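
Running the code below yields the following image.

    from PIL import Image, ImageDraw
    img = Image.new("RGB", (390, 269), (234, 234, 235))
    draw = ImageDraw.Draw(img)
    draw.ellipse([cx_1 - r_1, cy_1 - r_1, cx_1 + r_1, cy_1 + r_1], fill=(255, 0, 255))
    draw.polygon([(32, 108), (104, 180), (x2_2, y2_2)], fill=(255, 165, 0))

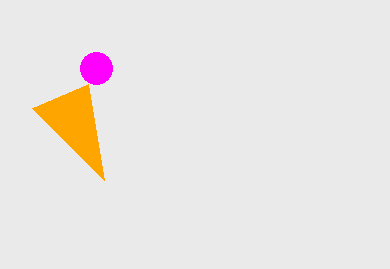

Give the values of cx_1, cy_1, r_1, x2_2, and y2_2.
cx_1 = 96, cy_1 = 68, r_1 = 16, x2_2 = 88, y2_2 = 84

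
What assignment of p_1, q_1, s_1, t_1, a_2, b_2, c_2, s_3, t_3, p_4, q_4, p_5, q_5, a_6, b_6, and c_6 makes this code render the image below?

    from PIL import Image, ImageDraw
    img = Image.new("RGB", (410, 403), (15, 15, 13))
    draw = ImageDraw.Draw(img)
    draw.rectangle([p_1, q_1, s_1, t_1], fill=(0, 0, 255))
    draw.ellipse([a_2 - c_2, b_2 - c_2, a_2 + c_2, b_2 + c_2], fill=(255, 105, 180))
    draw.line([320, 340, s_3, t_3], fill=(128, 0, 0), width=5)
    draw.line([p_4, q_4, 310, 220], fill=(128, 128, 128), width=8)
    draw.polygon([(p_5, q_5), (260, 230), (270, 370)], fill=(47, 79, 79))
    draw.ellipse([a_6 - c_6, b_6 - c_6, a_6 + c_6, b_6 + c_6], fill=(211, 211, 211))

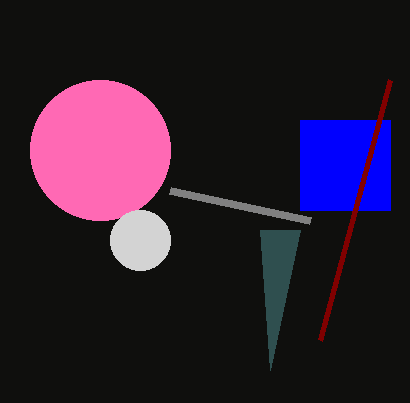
p_1 = 300
q_1 = 120
s_1 = 390
t_1 = 210
a_2 = 100
b_2 = 150
c_2 = 70
s_3 = 390
t_3 = 80
p_4 = 170
q_4 = 190
p_5 = 300
q_5 = 230
a_6 = 140
b_6 = 240
c_6 = 30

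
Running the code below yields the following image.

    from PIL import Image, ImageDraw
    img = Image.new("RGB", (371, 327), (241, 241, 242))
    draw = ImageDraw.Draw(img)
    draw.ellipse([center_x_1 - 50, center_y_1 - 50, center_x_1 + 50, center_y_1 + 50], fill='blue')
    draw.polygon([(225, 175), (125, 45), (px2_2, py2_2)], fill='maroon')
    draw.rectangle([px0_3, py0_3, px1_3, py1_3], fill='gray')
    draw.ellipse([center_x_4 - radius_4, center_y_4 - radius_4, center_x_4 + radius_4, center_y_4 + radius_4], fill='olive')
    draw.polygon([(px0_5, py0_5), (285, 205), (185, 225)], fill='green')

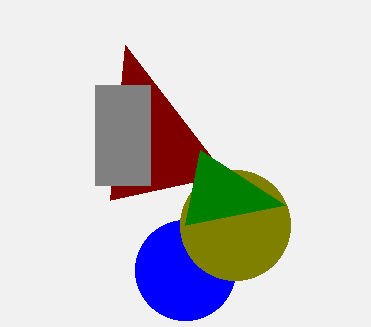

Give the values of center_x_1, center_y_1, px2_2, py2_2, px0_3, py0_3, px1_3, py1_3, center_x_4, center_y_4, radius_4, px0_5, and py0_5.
center_x_1 = 185; center_y_1 = 270; px2_2 = 110; py2_2 = 200; px0_3 = 95; py0_3 = 85; px1_3 = 150; py1_3 = 185; center_x_4 = 235; center_y_4 = 225; radius_4 = 55; px0_5 = 200; py0_5 = 150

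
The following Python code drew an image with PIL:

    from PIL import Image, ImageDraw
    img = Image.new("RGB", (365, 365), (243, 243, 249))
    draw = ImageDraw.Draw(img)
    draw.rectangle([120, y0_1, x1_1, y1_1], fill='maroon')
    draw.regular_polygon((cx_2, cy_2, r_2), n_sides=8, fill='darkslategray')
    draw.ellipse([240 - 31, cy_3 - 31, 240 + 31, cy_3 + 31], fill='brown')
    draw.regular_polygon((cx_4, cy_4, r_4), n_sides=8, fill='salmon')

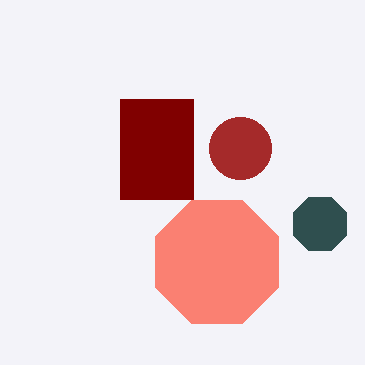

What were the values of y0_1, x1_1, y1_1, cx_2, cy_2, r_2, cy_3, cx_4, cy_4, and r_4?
y0_1 = 99
x1_1 = 193
y1_1 = 199
cx_2 = 320
cy_2 = 224
r_2 = 29
cy_3 = 148
cx_4 = 217
cy_4 = 262
r_4 = 67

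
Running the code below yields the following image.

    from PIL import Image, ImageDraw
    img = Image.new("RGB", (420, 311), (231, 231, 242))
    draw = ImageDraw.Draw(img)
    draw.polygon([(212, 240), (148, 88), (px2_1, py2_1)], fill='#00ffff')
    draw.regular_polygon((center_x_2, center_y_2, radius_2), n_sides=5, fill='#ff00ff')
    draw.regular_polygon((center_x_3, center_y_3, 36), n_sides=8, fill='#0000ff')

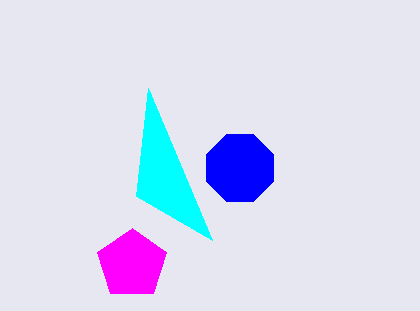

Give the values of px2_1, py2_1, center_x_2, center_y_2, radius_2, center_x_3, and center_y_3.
px2_1 = 136; py2_1 = 196; center_x_2 = 132; center_y_2 = 264; radius_2 = 36; center_x_3 = 240; center_y_3 = 168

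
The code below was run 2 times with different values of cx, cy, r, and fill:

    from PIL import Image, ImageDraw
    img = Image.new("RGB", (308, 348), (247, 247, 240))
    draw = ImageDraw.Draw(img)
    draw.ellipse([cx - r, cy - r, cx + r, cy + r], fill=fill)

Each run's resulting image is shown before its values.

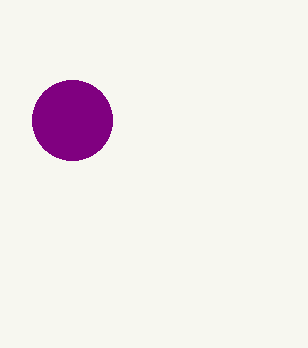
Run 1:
cx = 72; cy = 120; r = 40; fill = 'purple'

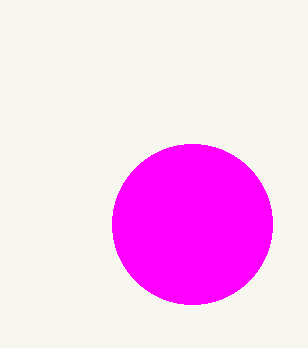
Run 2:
cx = 192
cy = 224
r = 80
fill = 'magenta'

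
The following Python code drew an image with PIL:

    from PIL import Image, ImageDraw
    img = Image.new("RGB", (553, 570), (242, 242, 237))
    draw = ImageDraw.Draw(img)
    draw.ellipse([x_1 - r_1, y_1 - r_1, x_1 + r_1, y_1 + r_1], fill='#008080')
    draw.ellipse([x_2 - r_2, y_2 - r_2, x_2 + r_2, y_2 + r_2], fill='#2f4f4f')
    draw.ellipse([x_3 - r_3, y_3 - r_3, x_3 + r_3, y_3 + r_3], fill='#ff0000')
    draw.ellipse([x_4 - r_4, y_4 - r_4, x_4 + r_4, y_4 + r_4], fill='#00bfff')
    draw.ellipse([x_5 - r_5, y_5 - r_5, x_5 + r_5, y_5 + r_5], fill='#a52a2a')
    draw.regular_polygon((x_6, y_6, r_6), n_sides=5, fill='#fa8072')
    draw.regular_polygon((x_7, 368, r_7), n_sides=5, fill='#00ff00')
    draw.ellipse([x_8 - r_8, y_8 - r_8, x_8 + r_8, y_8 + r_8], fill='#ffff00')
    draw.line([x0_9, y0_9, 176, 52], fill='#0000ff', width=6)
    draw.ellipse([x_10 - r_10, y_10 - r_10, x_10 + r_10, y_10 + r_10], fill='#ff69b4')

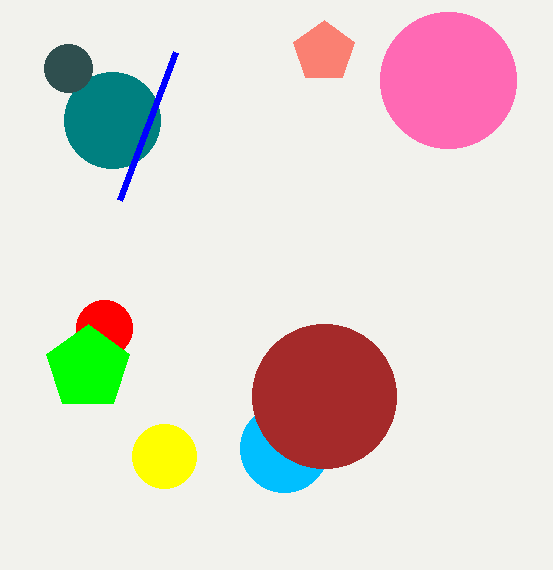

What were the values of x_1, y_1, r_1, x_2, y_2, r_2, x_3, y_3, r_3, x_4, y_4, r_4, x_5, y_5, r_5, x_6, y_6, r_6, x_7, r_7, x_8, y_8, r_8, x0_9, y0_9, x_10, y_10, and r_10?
x_1 = 112, y_1 = 120, r_1 = 48, x_2 = 68, y_2 = 68, r_2 = 24, x_3 = 104, y_3 = 328, r_3 = 28, x_4 = 284, y_4 = 448, r_4 = 44, x_5 = 324, y_5 = 396, r_5 = 72, x_6 = 324, y_6 = 52, r_6 = 32, x_7 = 88, r_7 = 44, x_8 = 164, y_8 = 456, r_8 = 32, x0_9 = 120, y0_9 = 200, x_10 = 448, y_10 = 80, r_10 = 68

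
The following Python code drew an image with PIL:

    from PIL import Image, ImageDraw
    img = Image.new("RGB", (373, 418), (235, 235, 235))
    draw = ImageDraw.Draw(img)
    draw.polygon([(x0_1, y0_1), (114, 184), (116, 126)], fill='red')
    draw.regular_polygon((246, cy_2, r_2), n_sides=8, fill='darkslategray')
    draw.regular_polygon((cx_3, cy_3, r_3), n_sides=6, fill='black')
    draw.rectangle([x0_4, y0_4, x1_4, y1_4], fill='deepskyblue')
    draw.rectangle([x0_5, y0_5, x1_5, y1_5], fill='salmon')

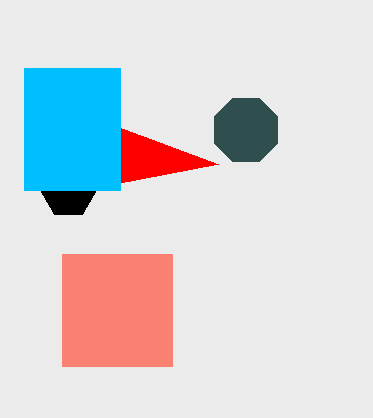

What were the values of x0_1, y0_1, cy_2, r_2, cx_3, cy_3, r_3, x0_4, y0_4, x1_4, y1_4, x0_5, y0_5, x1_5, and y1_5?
x0_1 = 218, y0_1 = 164, cy_2 = 130, r_2 = 34, cx_3 = 68, cy_3 = 190, r_3 = 28, x0_4 = 24, y0_4 = 68, x1_4 = 120, y1_4 = 190, x0_5 = 62, y0_5 = 254, x1_5 = 172, y1_5 = 366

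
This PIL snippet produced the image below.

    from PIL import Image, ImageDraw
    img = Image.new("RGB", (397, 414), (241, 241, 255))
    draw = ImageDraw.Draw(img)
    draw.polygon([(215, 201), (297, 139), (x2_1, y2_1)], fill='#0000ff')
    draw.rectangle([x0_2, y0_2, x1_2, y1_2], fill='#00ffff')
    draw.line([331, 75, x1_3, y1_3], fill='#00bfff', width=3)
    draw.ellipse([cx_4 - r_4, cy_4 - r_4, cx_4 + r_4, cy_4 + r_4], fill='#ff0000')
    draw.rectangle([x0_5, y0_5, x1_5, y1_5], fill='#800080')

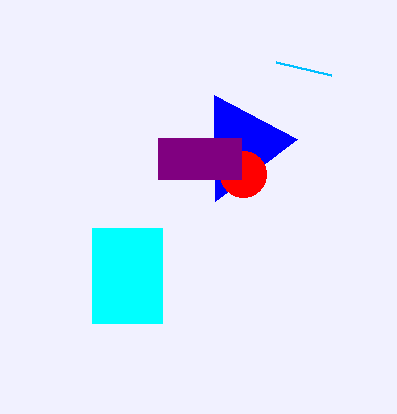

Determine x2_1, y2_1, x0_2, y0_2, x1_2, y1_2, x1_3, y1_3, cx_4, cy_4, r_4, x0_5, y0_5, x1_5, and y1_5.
x2_1 = 214
y2_1 = 95
x0_2 = 92
y0_2 = 228
x1_2 = 162
y1_2 = 323
x1_3 = 276
y1_3 = 62
cx_4 = 243
cy_4 = 174
r_4 = 23
x0_5 = 158
y0_5 = 138
x1_5 = 241
y1_5 = 179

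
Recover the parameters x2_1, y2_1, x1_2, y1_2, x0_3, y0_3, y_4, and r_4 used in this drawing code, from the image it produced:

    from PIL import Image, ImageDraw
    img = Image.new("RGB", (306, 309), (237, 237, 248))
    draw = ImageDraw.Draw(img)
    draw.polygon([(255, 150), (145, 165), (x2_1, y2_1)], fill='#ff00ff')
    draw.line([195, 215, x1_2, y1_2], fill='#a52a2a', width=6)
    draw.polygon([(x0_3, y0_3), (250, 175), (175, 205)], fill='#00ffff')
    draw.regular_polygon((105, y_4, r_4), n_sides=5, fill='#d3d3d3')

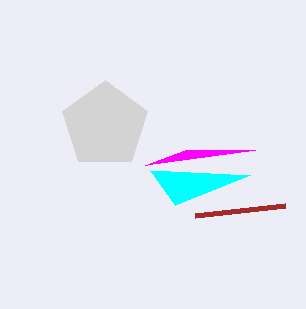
x2_1 = 185; y2_1 = 150; x1_2 = 285; y1_2 = 205; x0_3 = 150; y0_3 = 170; y_4 = 125; r_4 = 45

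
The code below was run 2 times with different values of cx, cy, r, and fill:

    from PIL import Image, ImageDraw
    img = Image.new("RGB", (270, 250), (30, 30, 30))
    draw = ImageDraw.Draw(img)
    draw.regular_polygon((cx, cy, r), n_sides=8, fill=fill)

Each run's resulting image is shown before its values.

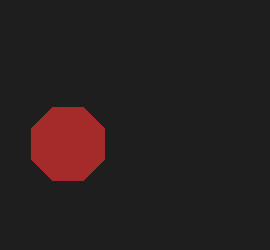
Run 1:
cx = 68
cy = 144
r = 40
fill = 'brown'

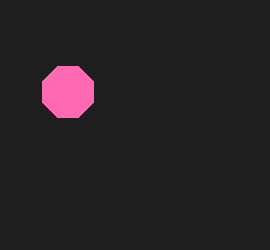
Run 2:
cx = 68; cy = 92; r = 28; fill = 'hotpink'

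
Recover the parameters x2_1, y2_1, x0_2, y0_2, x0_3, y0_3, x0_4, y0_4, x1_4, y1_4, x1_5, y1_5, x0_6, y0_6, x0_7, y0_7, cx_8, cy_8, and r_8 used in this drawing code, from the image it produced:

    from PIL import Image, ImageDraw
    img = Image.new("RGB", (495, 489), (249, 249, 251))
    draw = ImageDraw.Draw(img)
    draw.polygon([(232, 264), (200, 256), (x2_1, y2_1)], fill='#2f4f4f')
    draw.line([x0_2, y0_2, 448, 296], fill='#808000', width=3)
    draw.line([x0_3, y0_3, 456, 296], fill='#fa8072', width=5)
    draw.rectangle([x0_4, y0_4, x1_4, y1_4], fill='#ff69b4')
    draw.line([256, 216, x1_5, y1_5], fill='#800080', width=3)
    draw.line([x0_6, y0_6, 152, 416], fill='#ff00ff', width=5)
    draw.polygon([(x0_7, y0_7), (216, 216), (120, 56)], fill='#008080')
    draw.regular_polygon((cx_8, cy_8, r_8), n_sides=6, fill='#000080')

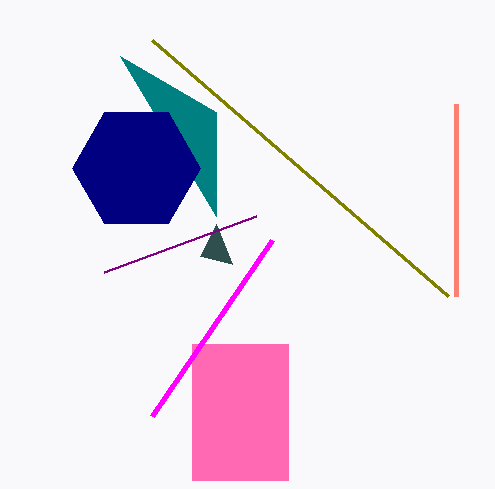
x2_1 = 216; y2_1 = 224; x0_2 = 152; y0_2 = 40; x0_3 = 456; y0_3 = 104; x0_4 = 192; y0_4 = 344; x1_4 = 288; y1_4 = 480; x1_5 = 104; y1_5 = 272; x0_6 = 272; y0_6 = 240; x0_7 = 216; y0_7 = 112; cx_8 = 136; cy_8 = 168; r_8 = 64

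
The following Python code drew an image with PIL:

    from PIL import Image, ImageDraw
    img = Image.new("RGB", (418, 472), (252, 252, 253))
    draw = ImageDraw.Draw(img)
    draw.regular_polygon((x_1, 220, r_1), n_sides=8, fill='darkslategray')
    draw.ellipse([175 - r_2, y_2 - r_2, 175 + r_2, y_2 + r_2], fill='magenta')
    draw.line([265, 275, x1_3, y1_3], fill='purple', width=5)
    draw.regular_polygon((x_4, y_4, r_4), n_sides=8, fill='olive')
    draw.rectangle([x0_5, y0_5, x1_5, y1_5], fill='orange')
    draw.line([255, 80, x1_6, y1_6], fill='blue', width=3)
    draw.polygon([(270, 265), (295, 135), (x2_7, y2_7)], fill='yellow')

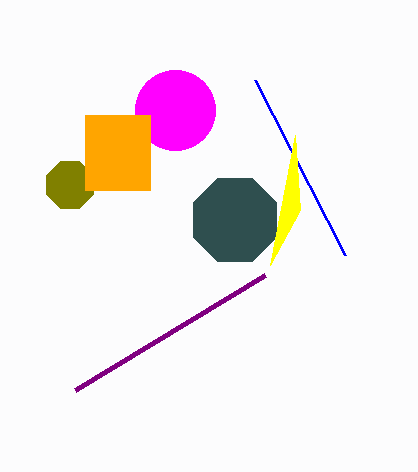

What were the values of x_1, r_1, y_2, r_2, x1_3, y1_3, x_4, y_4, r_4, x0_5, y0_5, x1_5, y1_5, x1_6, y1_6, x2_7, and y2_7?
x_1 = 235
r_1 = 45
y_2 = 110
r_2 = 40
x1_3 = 75
y1_3 = 390
x_4 = 70
y_4 = 185
r_4 = 25
x0_5 = 85
y0_5 = 115
x1_5 = 150
y1_5 = 190
x1_6 = 345
y1_6 = 255
x2_7 = 300
y2_7 = 210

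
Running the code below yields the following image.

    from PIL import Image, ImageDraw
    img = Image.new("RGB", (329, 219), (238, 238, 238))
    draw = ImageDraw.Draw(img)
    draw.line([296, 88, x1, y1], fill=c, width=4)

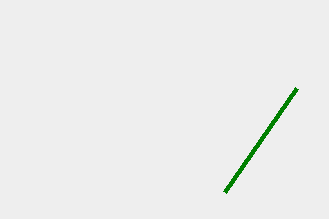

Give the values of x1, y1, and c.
x1 = 224, y1 = 192, c = 'green'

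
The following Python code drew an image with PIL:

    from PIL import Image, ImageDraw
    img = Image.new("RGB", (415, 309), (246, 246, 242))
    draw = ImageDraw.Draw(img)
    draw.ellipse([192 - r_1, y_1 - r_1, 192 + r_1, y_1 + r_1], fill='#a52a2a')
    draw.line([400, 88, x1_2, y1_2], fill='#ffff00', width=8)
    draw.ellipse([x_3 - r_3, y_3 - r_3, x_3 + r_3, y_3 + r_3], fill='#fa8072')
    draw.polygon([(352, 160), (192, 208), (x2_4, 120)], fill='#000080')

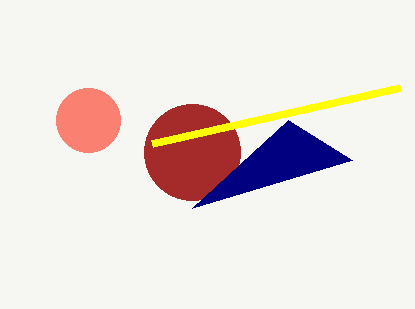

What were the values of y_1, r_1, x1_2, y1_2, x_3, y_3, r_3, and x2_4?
y_1 = 152; r_1 = 48; x1_2 = 152; y1_2 = 144; x_3 = 88; y_3 = 120; r_3 = 32; x2_4 = 288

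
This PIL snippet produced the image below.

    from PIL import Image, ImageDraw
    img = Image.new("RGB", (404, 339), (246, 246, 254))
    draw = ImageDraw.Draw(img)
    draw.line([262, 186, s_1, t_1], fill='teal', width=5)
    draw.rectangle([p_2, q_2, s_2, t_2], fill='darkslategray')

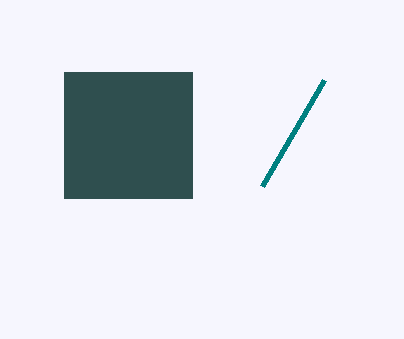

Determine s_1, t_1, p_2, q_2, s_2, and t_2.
s_1 = 324
t_1 = 80
p_2 = 64
q_2 = 72
s_2 = 192
t_2 = 198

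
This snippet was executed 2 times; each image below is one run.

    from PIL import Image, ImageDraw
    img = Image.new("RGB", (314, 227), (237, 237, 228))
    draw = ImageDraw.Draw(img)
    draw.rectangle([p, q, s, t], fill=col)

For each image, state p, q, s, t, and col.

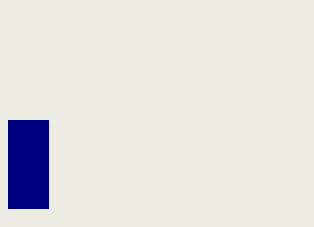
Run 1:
p = 8, q = 120, s = 48, t = 208, col = 'navy'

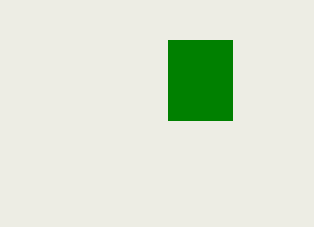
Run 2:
p = 168
q = 40
s = 232
t = 120
col = 'green'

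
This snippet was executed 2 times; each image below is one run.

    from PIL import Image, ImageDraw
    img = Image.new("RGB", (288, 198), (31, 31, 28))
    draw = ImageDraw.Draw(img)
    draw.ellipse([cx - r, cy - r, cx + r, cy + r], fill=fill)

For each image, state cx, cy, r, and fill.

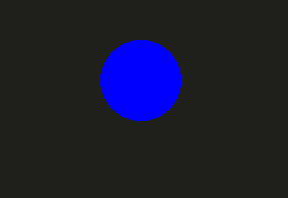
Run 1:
cx = 140, cy = 80, r = 40, fill = 'blue'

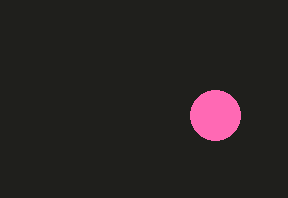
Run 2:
cx = 215, cy = 115, r = 25, fill = 'hotpink'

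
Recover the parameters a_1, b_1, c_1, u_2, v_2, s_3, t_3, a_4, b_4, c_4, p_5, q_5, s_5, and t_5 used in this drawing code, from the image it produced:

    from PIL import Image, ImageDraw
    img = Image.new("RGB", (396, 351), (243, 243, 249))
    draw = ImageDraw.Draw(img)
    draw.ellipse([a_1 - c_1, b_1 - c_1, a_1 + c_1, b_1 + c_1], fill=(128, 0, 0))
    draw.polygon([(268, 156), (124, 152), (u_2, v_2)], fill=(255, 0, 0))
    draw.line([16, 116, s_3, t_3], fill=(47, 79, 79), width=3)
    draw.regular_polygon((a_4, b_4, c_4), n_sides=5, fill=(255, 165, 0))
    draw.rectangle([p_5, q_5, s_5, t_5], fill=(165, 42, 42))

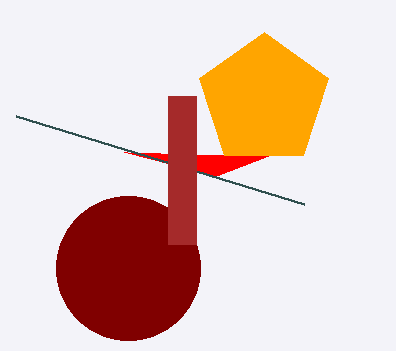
a_1 = 128; b_1 = 268; c_1 = 72; u_2 = 216; v_2 = 176; s_3 = 304; t_3 = 204; a_4 = 264; b_4 = 100; c_4 = 68; p_5 = 168; q_5 = 96; s_5 = 196; t_5 = 244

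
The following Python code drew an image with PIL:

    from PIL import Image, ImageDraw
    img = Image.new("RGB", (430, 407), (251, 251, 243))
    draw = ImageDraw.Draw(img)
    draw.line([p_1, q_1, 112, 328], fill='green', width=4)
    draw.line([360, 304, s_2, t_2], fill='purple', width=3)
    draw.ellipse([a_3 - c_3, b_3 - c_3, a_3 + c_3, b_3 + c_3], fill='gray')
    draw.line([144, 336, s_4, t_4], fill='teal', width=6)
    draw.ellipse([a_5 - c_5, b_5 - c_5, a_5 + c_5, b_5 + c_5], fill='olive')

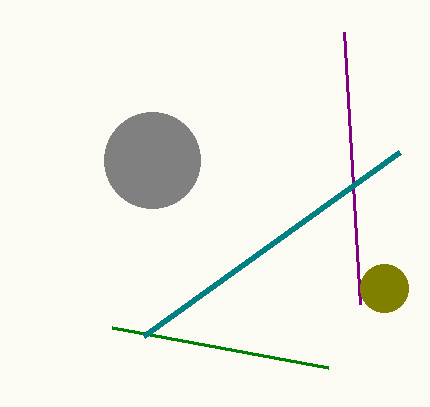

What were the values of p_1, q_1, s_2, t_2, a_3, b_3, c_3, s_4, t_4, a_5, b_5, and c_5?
p_1 = 328; q_1 = 368; s_2 = 344; t_2 = 32; a_3 = 152; b_3 = 160; c_3 = 48; s_4 = 400; t_4 = 152; a_5 = 384; b_5 = 288; c_5 = 24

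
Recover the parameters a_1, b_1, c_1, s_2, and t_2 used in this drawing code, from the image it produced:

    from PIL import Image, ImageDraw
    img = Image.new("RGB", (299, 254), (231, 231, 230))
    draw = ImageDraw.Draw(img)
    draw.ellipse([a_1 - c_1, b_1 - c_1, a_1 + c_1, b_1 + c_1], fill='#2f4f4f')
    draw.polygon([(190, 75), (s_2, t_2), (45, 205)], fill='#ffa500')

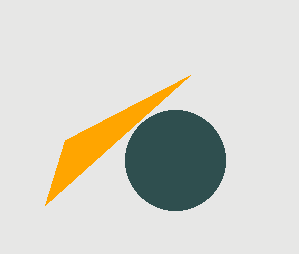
a_1 = 175; b_1 = 160; c_1 = 50; s_2 = 65; t_2 = 140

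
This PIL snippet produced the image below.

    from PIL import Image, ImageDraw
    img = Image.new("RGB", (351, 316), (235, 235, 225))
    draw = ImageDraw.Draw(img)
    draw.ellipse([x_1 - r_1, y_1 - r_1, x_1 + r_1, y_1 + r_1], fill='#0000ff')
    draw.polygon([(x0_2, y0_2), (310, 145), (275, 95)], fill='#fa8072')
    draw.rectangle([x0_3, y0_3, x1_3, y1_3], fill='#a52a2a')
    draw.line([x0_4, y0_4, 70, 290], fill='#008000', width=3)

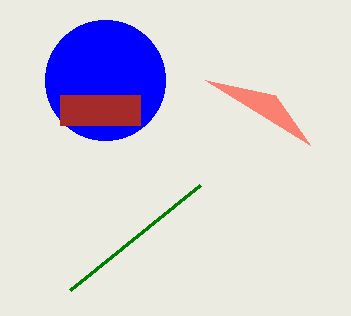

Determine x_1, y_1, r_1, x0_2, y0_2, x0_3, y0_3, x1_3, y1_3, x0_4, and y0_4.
x_1 = 105, y_1 = 80, r_1 = 60, x0_2 = 205, y0_2 = 80, x0_3 = 60, y0_3 = 95, x1_3 = 140, y1_3 = 125, x0_4 = 200, y0_4 = 185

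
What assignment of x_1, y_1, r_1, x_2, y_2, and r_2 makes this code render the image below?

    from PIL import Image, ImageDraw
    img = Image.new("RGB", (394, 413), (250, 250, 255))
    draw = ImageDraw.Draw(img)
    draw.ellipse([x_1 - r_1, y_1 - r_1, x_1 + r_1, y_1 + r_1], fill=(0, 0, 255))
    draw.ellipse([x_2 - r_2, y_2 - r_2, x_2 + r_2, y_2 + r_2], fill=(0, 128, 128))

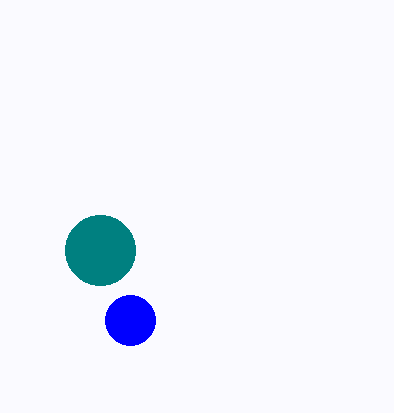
x_1 = 130; y_1 = 320; r_1 = 25; x_2 = 100; y_2 = 250; r_2 = 35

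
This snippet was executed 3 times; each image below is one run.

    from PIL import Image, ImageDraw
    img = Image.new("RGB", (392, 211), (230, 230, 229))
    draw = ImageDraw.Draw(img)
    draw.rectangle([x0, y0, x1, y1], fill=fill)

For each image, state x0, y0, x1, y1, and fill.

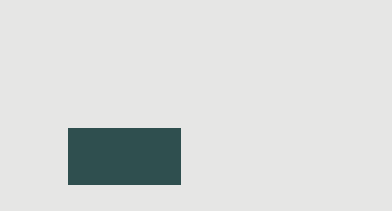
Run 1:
x0 = 68
y0 = 128
x1 = 180
y1 = 184
fill = 'darkslategray'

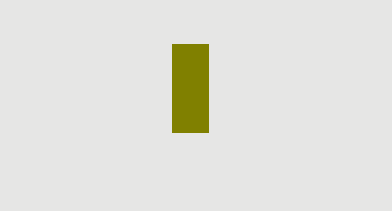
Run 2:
x0 = 172
y0 = 44
x1 = 208
y1 = 132
fill = 'olive'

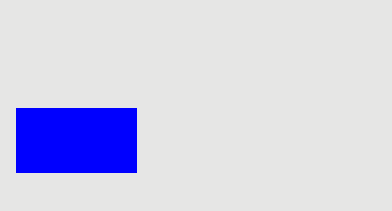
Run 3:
x0 = 16, y0 = 108, x1 = 136, y1 = 172, fill = 'blue'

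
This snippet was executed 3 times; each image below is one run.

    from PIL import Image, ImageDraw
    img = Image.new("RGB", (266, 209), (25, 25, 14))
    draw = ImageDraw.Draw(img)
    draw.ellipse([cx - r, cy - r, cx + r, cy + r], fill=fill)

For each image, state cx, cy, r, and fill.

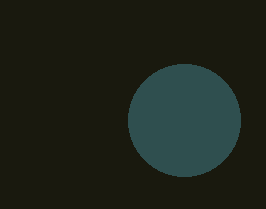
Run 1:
cx = 184, cy = 120, r = 56, fill = 'darkslategray'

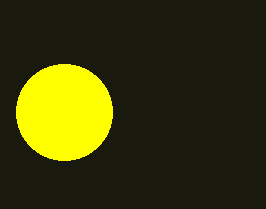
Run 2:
cx = 64, cy = 112, r = 48, fill = 'yellow'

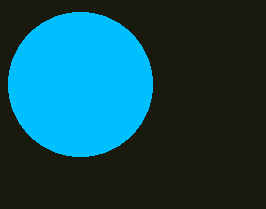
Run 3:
cx = 80, cy = 84, r = 72, fill = 'deepskyblue'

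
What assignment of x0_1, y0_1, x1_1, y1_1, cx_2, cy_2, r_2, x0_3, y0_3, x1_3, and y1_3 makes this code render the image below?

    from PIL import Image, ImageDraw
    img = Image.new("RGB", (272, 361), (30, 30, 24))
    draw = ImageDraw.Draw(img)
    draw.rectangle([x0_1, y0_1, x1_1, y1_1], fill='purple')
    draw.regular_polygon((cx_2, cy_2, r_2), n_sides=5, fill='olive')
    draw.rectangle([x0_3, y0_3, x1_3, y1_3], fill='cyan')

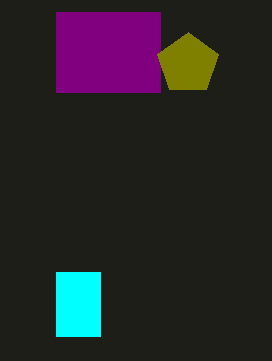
x0_1 = 56, y0_1 = 12, x1_1 = 160, y1_1 = 92, cx_2 = 188, cy_2 = 64, r_2 = 32, x0_3 = 56, y0_3 = 272, x1_3 = 100, y1_3 = 336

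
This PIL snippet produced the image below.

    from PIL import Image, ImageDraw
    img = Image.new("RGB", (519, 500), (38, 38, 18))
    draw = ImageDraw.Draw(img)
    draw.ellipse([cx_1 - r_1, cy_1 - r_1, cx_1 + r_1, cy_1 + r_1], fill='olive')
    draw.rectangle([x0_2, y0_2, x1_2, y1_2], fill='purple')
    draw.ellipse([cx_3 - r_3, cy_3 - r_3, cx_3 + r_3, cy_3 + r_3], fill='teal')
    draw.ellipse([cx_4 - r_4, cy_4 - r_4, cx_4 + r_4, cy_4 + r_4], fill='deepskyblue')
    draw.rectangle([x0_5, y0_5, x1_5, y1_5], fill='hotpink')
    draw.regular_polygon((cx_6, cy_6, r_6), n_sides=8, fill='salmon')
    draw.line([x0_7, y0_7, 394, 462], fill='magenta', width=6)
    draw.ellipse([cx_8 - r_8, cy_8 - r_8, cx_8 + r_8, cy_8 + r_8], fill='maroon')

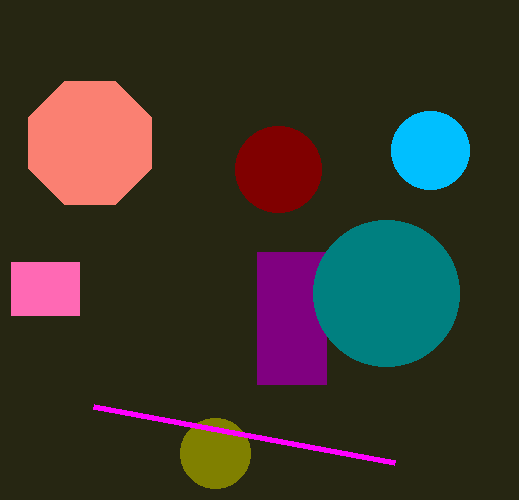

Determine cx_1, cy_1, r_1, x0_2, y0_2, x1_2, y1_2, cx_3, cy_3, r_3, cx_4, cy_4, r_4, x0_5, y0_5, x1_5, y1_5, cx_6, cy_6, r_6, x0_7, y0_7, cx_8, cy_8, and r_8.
cx_1 = 215, cy_1 = 453, r_1 = 35, x0_2 = 257, y0_2 = 252, x1_2 = 326, y1_2 = 384, cx_3 = 386, cy_3 = 293, r_3 = 73, cx_4 = 430, cy_4 = 150, r_4 = 39, x0_5 = 11, y0_5 = 262, x1_5 = 79, y1_5 = 315, cx_6 = 90, cy_6 = 143, r_6 = 67, x0_7 = 93, y0_7 = 406, cx_8 = 278, cy_8 = 169, r_8 = 43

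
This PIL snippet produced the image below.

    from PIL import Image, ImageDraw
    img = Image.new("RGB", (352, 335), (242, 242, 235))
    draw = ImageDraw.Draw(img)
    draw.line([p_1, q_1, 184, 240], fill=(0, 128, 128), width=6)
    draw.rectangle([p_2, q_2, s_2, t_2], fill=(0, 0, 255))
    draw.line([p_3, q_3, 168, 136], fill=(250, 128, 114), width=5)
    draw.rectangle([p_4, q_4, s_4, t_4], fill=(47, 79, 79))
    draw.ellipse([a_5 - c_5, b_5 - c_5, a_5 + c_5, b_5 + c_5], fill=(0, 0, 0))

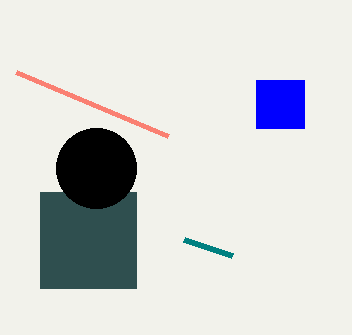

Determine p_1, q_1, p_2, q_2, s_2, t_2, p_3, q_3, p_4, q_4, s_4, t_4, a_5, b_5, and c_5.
p_1 = 232; q_1 = 256; p_2 = 256; q_2 = 80; s_2 = 304; t_2 = 128; p_3 = 16; q_3 = 72; p_4 = 40; q_4 = 192; s_4 = 136; t_4 = 288; a_5 = 96; b_5 = 168; c_5 = 40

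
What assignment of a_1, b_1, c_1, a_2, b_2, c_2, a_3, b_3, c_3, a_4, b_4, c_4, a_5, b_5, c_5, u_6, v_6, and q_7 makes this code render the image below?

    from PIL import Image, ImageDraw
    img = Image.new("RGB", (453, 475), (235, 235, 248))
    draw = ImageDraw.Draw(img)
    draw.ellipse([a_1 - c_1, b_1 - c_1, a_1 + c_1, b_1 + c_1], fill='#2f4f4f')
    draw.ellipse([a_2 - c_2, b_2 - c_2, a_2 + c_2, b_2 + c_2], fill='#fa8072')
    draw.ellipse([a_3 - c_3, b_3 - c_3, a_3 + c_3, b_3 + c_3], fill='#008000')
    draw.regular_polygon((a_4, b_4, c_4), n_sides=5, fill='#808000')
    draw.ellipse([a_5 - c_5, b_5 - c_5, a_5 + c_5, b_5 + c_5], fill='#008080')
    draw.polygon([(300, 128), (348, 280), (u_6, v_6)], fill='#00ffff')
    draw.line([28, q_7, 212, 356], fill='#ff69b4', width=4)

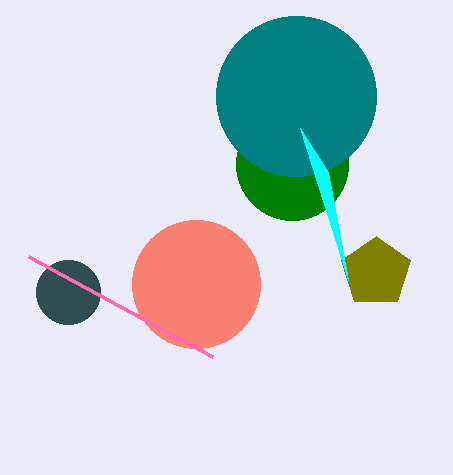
a_1 = 68
b_1 = 292
c_1 = 32
a_2 = 196
b_2 = 284
c_2 = 64
a_3 = 292
b_3 = 164
c_3 = 56
a_4 = 376
b_4 = 272
c_4 = 36
a_5 = 296
b_5 = 96
c_5 = 80
u_6 = 328
v_6 = 172
q_7 = 256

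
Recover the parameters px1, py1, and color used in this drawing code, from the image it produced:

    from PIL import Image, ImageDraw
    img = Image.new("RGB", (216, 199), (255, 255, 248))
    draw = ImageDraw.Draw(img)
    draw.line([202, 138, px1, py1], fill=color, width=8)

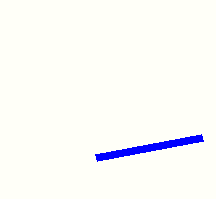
px1 = 96
py1 = 158
color = 'blue'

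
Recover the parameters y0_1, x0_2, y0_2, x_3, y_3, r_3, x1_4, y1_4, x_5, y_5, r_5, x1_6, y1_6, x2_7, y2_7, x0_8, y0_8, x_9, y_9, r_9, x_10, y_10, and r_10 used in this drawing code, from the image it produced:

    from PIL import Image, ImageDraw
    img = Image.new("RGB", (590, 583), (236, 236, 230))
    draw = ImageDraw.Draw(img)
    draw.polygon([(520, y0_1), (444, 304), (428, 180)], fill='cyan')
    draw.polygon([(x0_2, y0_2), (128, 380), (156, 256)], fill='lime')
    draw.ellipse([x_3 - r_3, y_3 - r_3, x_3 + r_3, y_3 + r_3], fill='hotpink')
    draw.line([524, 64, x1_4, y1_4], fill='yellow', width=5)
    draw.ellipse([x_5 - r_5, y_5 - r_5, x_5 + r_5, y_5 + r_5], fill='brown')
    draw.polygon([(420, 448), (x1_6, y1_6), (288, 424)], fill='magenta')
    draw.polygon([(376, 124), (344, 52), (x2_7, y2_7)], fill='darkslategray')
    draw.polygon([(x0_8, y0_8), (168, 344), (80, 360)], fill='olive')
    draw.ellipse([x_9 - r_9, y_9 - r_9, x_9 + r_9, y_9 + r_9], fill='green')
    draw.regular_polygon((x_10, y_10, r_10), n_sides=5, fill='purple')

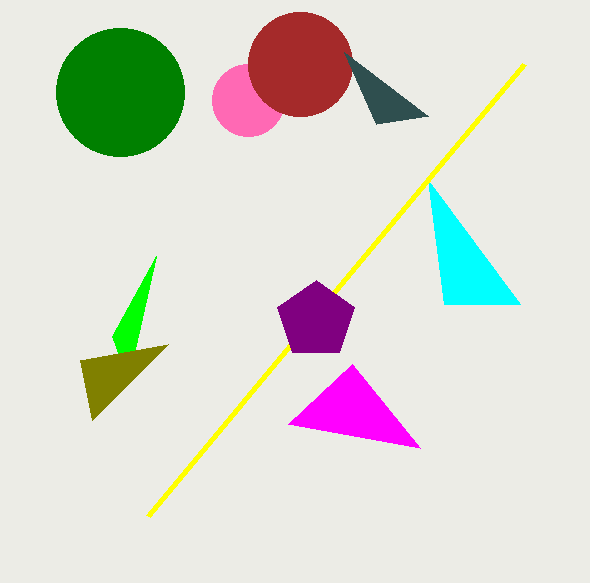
y0_1 = 304, x0_2 = 112, y0_2 = 336, x_3 = 248, y_3 = 100, r_3 = 36, x1_4 = 148, y1_4 = 516, x_5 = 300, y_5 = 64, r_5 = 52, x1_6 = 352, y1_6 = 364, x2_7 = 428, y2_7 = 116, x0_8 = 92, y0_8 = 420, x_9 = 120, y_9 = 92, r_9 = 64, x_10 = 316, y_10 = 320, r_10 = 40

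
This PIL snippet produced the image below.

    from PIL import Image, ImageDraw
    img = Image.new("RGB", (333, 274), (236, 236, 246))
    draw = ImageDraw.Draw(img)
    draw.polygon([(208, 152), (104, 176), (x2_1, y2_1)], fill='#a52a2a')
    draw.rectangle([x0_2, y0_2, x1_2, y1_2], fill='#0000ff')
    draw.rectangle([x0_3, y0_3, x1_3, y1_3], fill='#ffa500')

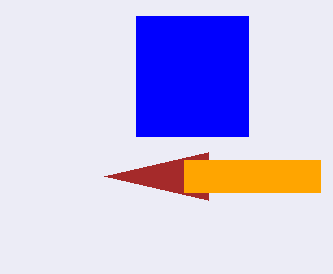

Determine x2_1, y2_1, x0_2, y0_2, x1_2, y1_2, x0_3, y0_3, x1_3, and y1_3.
x2_1 = 208, y2_1 = 200, x0_2 = 136, y0_2 = 16, x1_2 = 248, y1_2 = 136, x0_3 = 184, y0_3 = 160, x1_3 = 320, y1_3 = 192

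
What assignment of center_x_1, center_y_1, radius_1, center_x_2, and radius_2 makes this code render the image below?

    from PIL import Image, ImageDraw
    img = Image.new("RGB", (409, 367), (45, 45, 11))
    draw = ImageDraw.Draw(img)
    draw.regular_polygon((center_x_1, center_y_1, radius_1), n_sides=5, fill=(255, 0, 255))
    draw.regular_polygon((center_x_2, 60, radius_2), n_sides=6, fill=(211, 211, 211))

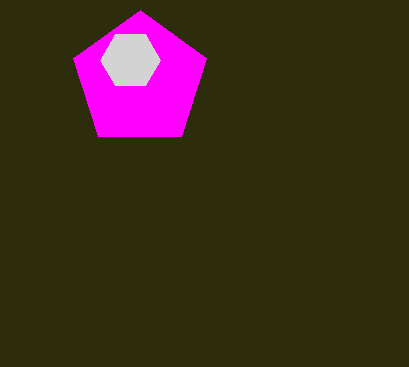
center_x_1 = 140
center_y_1 = 80
radius_1 = 70
center_x_2 = 130
radius_2 = 30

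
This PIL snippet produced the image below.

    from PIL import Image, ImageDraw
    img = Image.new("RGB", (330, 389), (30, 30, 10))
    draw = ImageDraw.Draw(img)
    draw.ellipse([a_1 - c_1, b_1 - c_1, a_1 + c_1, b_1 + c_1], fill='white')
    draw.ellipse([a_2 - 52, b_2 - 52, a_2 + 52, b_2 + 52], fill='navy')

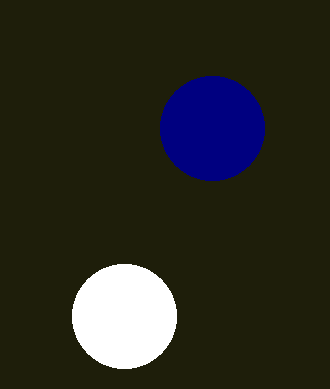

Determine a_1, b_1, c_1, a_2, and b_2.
a_1 = 124
b_1 = 316
c_1 = 52
a_2 = 212
b_2 = 128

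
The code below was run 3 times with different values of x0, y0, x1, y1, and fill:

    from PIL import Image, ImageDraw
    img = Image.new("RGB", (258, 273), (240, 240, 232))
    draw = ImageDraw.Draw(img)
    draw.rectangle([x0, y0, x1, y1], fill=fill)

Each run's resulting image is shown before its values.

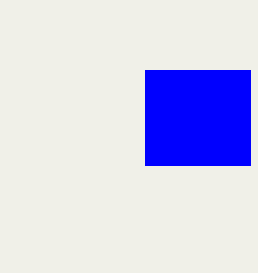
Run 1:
x0 = 145; y0 = 70; x1 = 250; y1 = 165; fill = 'blue'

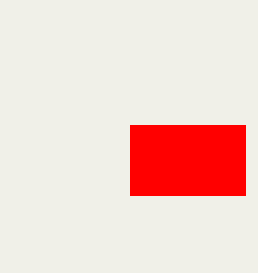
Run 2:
x0 = 130; y0 = 125; x1 = 245; y1 = 195; fill = 'red'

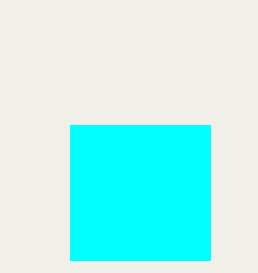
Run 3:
x0 = 70
y0 = 125
x1 = 210
y1 = 260
fill = 'cyan'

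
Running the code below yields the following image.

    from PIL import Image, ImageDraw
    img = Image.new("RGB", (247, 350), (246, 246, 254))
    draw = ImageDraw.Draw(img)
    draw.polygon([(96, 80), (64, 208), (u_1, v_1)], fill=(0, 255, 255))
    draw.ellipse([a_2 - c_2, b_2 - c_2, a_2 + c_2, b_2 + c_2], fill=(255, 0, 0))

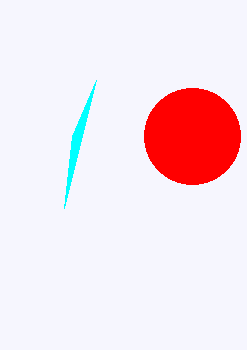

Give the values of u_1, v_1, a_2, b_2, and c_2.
u_1 = 72
v_1 = 136
a_2 = 192
b_2 = 136
c_2 = 48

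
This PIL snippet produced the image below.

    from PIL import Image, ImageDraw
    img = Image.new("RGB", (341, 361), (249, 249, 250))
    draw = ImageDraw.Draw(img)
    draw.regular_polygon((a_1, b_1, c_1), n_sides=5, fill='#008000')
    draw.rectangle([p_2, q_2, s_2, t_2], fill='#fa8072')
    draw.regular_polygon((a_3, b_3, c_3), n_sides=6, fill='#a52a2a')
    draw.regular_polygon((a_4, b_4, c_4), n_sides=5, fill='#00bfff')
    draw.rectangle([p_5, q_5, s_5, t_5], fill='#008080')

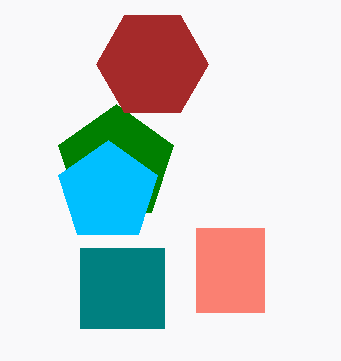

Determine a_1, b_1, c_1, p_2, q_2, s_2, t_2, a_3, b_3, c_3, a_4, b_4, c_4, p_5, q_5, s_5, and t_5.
a_1 = 116
b_1 = 164
c_1 = 60
p_2 = 196
q_2 = 228
s_2 = 264
t_2 = 312
a_3 = 152
b_3 = 64
c_3 = 56
a_4 = 108
b_4 = 192
c_4 = 52
p_5 = 80
q_5 = 248
s_5 = 164
t_5 = 328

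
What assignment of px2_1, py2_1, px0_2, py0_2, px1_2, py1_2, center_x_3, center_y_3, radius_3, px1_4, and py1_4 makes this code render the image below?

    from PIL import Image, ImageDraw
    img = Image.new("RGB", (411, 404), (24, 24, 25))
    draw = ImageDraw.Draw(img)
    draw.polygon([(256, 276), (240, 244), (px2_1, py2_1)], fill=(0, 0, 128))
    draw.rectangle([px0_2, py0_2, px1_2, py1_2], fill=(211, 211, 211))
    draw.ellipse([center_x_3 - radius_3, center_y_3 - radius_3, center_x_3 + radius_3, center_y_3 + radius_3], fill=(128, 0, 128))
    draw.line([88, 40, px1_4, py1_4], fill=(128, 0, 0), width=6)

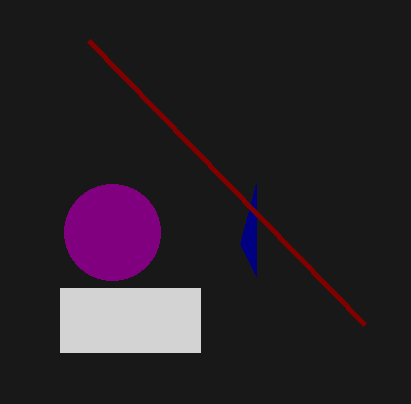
px2_1 = 256; py2_1 = 184; px0_2 = 60; py0_2 = 288; px1_2 = 200; py1_2 = 352; center_x_3 = 112; center_y_3 = 232; radius_3 = 48; px1_4 = 364; py1_4 = 324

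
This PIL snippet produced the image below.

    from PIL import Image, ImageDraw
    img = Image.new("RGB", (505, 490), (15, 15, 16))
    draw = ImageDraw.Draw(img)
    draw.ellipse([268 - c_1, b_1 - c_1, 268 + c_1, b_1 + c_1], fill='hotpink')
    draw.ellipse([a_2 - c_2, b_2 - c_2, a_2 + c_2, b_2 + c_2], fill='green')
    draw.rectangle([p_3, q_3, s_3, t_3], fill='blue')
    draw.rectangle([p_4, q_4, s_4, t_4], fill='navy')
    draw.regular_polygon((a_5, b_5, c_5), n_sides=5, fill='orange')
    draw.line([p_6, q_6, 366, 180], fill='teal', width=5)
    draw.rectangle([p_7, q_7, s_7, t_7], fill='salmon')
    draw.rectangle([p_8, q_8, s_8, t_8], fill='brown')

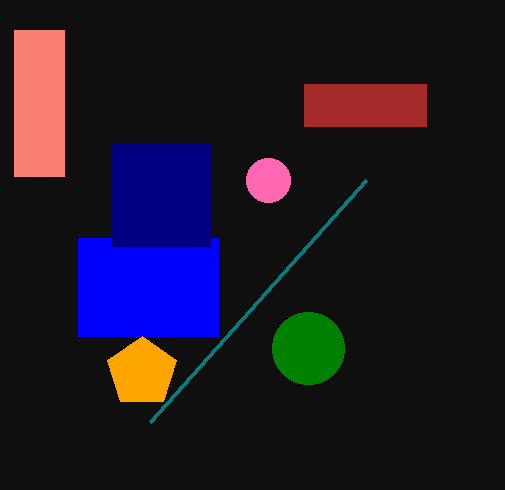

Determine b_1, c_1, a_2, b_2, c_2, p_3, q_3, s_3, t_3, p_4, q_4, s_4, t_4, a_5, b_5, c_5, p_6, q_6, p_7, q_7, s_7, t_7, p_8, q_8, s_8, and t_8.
b_1 = 180, c_1 = 22, a_2 = 308, b_2 = 348, c_2 = 36, p_3 = 78, q_3 = 238, s_3 = 218, t_3 = 336, p_4 = 112, q_4 = 144, s_4 = 210, t_4 = 246, a_5 = 142, b_5 = 372, c_5 = 36, p_6 = 150, q_6 = 422, p_7 = 14, q_7 = 30, s_7 = 64, t_7 = 176, p_8 = 304, q_8 = 84, s_8 = 426, t_8 = 126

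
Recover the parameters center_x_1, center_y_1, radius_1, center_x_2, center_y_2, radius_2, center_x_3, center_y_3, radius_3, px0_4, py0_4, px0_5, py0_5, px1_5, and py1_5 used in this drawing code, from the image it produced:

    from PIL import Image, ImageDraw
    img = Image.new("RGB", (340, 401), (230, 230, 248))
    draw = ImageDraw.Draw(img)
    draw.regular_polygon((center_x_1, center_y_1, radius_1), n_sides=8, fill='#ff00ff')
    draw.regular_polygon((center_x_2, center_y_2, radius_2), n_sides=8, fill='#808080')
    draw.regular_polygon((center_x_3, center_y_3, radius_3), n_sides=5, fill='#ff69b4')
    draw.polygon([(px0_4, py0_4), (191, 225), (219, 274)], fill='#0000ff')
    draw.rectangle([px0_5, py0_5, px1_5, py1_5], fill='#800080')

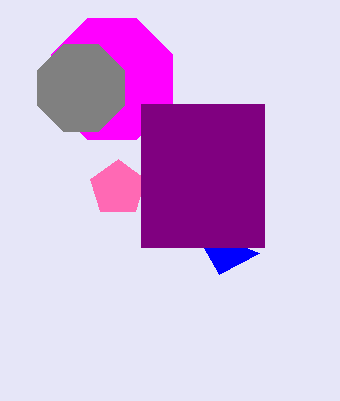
center_x_1 = 112
center_y_1 = 79
radius_1 = 65
center_x_2 = 81
center_y_2 = 88
radius_2 = 47
center_x_3 = 118
center_y_3 = 188
radius_3 = 29
px0_4 = 259
py0_4 = 253
px0_5 = 141
py0_5 = 104
px1_5 = 264
py1_5 = 247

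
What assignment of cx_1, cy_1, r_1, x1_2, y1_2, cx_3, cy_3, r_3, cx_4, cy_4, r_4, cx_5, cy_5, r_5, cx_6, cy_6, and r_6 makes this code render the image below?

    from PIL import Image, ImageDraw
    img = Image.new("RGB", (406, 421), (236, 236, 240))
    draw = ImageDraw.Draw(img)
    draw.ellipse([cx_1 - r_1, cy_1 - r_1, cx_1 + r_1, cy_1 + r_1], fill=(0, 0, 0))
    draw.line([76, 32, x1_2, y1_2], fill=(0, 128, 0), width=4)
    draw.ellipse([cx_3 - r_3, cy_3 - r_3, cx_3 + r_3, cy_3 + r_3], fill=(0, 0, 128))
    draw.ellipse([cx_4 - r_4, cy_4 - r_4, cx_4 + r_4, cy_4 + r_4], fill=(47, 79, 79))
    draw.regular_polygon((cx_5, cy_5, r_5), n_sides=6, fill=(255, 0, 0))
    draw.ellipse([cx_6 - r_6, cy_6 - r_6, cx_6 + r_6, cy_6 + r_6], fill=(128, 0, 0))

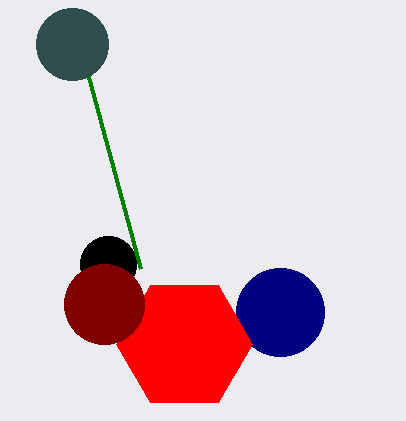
cx_1 = 108
cy_1 = 264
r_1 = 28
x1_2 = 140
y1_2 = 268
cx_3 = 280
cy_3 = 312
r_3 = 44
cx_4 = 72
cy_4 = 44
r_4 = 36
cx_5 = 184
cy_5 = 344
r_5 = 68
cx_6 = 104
cy_6 = 304
r_6 = 40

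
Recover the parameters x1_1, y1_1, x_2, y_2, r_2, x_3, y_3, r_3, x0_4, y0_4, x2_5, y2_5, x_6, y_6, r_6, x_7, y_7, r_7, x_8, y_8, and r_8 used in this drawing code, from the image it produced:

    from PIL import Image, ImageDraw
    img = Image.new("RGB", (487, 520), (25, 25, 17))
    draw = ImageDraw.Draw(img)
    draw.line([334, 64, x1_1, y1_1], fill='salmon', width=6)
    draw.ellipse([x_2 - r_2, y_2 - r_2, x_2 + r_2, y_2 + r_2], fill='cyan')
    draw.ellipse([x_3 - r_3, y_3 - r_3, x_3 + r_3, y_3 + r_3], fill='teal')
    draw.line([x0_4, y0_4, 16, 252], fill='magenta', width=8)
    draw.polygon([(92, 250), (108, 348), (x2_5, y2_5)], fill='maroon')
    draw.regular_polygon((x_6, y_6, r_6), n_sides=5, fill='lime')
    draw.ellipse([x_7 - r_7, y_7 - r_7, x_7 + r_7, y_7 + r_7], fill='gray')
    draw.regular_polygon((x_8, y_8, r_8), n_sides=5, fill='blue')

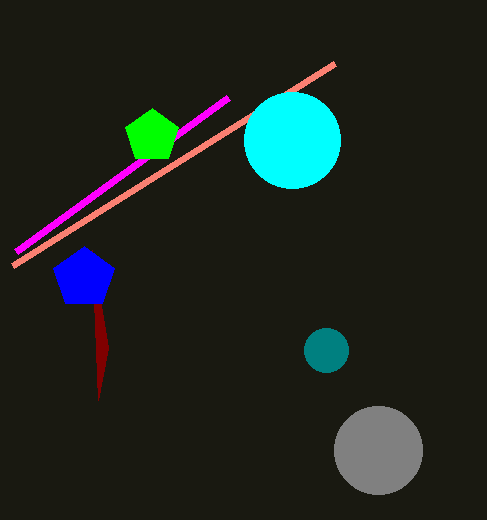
x1_1 = 12; y1_1 = 266; x_2 = 292; y_2 = 140; r_2 = 48; x_3 = 326; y_3 = 350; r_3 = 22; x0_4 = 228; y0_4 = 98; x2_5 = 98; y2_5 = 400; x_6 = 152; y_6 = 136; r_6 = 28; x_7 = 378; y_7 = 450; r_7 = 44; x_8 = 84; y_8 = 278; r_8 = 32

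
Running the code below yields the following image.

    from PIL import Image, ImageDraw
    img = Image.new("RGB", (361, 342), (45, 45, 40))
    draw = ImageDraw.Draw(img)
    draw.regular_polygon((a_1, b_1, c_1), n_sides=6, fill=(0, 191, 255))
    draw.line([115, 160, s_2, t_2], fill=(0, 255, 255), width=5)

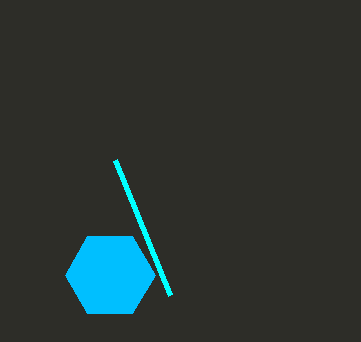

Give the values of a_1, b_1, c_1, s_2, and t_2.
a_1 = 110; b_1 = 275; c_1 = 45; s_2 = 170; t_2 = 295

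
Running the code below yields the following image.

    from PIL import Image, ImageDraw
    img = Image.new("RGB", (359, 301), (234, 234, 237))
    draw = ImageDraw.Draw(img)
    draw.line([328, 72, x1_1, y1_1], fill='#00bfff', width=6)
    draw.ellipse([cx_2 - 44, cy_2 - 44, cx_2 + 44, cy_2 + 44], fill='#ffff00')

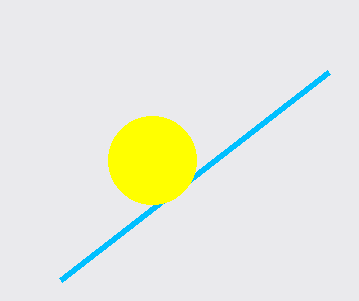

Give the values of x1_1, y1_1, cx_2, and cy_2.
x1_1 = 60
y1_1 = 280
cx_2 = 152
cy_2 = 160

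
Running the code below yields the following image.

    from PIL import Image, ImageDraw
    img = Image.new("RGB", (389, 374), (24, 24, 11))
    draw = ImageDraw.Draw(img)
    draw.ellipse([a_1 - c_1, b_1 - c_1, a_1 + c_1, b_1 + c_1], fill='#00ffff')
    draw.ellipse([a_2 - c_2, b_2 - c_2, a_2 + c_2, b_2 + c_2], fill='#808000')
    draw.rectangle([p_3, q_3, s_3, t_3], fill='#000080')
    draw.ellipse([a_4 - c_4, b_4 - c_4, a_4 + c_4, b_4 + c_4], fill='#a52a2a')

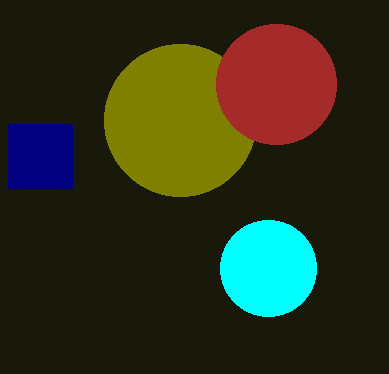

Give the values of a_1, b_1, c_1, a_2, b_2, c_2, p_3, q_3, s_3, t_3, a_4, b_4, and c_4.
a_1 = 268
b_1 = 268
c_1 = 48
a_2 = 180
b_2 = 120
c_2 = 76
p_3 = 8
q_3 = 124
s_3 = 72
t_3 = 188
a_4 = 276
b_4 = 84
c_4 = 60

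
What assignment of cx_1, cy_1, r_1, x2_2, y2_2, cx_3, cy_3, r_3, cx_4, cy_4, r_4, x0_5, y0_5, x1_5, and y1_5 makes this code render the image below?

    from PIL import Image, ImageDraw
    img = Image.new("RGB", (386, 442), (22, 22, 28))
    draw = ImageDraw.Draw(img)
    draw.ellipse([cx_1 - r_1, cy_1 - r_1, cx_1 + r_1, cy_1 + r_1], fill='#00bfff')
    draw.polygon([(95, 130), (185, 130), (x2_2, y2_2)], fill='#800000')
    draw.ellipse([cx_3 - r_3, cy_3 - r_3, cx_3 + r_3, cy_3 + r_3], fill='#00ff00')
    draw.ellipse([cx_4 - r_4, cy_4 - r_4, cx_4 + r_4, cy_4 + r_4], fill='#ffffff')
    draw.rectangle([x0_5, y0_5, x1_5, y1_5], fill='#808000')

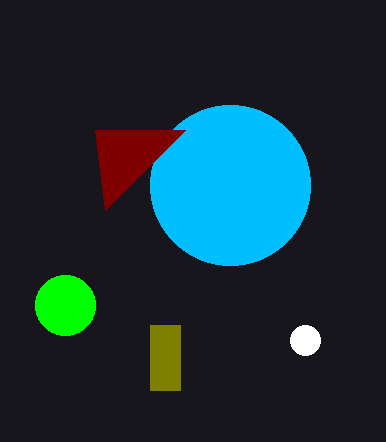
cx_1 = 230
cy_1 = 185
r_1 = 80
x2_2 = 105
y2_2 = 210
cx_3 = 65
cy_3 = 305
r_3 = 30
cx_4 = 305
cy_4 = 340
r_4 = 15
x0_5 = 150
y0_5 = 325
x1_5 = 180
y1_5 = 390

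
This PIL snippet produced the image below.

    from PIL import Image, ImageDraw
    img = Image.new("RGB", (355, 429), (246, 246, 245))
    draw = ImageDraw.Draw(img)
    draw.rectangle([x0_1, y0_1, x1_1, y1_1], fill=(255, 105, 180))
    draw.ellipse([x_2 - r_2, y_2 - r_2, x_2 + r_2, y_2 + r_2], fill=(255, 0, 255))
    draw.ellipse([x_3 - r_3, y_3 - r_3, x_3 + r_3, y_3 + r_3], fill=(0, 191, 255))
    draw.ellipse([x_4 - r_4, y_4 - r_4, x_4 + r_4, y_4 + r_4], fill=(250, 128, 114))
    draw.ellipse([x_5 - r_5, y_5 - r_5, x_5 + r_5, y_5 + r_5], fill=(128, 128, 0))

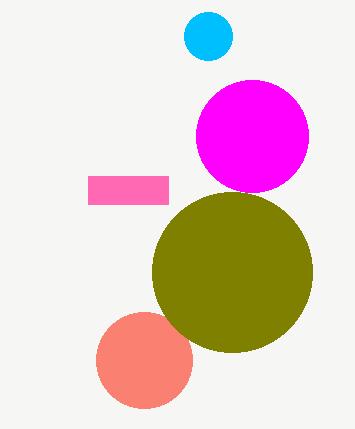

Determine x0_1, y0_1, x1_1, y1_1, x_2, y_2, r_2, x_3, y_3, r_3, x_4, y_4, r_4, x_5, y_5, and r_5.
x0_1 = 88, y0_1 = 176, x1_1 = 168, y1_1 = 204, x_2 = 252, y_2 = 136, r_2 = 56, x_3 = 208, y_3 = 36, r_3 = 24, x_4 = 144, y_4 = 360, r_4 = 48, x_5 = 232, y_5 = 272, r_5 = 80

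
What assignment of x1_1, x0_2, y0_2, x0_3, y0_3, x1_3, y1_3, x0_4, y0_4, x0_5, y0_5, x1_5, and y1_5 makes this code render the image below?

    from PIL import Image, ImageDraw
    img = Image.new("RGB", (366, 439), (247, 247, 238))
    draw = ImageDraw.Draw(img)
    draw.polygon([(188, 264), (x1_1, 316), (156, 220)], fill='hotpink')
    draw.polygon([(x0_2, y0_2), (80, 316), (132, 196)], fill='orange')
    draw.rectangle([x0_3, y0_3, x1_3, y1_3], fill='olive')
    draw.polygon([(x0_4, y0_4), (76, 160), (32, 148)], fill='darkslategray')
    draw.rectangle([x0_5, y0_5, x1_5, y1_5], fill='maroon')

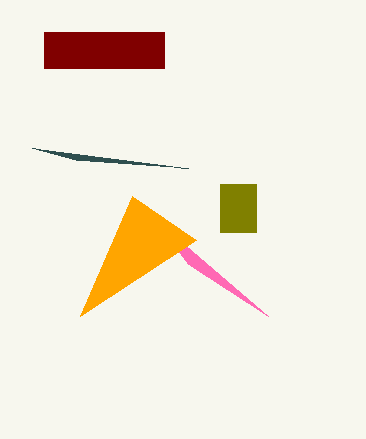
x1_1 = 268
x0_2 = 196
y0_2 = 240
x0_3 = 220
y0_3 = 184
x1_3 = 256
y1_3 = 232
x0_4 = 188
y0_4 = 168
x0_5 = 44
y0_5 = 32
x1_5 = 164
y1_5 = 68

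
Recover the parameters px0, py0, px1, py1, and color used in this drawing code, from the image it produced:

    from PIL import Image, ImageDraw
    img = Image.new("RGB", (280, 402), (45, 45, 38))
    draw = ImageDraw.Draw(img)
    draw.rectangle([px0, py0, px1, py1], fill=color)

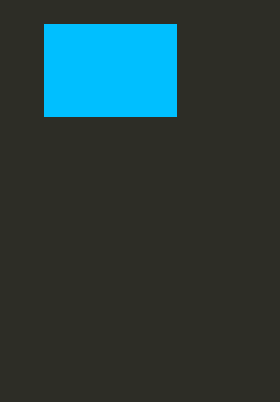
px0 = 44; py0 = 24; px1 = 176; py1 = 116; color = 'deepskyblue'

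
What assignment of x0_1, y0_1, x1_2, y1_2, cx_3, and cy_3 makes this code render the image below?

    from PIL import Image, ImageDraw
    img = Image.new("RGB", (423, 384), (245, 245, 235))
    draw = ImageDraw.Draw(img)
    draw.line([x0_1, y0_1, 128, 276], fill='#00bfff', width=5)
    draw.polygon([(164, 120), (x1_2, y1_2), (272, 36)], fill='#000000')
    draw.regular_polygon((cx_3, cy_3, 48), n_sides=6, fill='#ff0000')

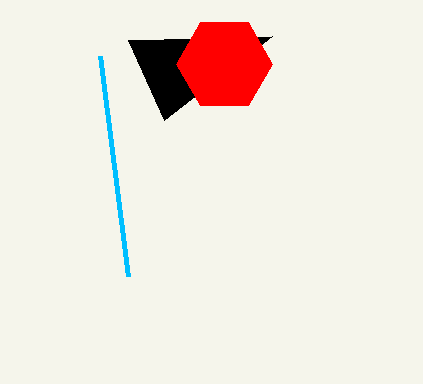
x0_1 = 100, y0_1 = 56, x1_2 = 128, y1_2 = 40, cx_3 = 224, cy_3 = 64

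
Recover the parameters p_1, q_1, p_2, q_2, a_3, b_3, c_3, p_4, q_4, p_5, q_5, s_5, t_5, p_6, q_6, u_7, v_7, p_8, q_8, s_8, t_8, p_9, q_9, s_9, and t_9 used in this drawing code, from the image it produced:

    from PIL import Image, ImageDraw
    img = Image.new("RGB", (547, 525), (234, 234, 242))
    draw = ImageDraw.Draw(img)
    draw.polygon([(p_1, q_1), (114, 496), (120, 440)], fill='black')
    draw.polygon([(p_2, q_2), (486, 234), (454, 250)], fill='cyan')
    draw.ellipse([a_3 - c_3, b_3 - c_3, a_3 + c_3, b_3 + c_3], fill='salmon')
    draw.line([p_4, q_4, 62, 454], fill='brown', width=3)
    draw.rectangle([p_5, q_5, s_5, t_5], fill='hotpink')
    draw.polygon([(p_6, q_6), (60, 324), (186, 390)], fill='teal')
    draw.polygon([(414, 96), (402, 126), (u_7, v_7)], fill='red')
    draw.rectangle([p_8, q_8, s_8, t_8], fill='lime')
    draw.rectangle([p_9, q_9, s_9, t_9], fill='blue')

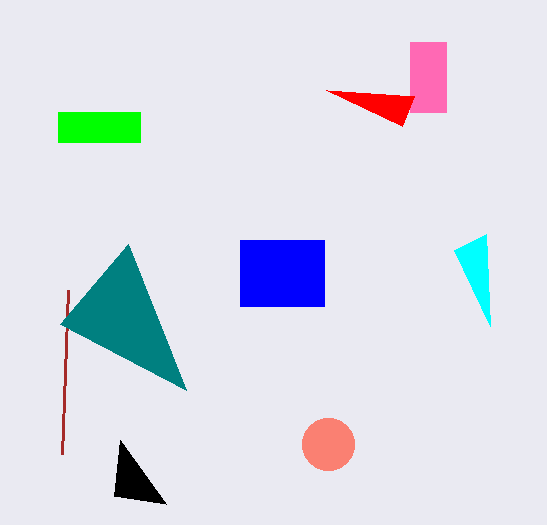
p_1 = 166
q_1 = 504
p_2 = 490
q_2 = 326
a_3 = 328
b_3 = 444
c_3 = 26
p_4 = 68
q_4 = 290
p_5 = 410
q_5 = 42
s_5 = 446
t_5 = 112
p_6 = 128
q_6 = 244
u_7 = 326
v_7 = 90
p_8 = 58
q_8 = 112
s_8 = 140
t_8 = 142
p_9 = 240
q_9 = 240
s_9 = 324
t_9 = 306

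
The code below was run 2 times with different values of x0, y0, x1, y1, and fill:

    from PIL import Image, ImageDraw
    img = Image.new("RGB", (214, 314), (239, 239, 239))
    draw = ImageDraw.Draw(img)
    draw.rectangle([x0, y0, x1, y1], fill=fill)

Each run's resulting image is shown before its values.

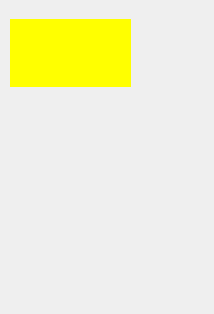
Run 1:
x0 = 10, y0 = 19, x1 = 130, y1 = 86, fill = 'yellow'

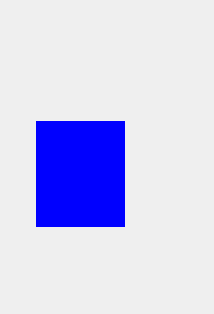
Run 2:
x0 = 36, y0 = 121, x1 = 124, y1 = 226, fill = 'blue'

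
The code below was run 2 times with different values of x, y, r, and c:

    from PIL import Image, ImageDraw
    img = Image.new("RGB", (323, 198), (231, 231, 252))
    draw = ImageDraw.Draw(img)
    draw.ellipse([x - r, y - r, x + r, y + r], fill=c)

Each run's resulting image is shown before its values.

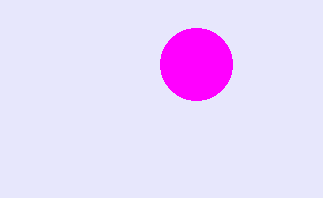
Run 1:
x = 196
y = 64
r = 36
c = 'magenta'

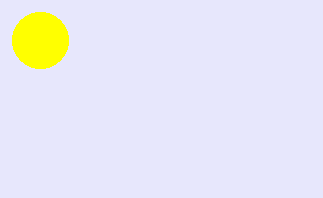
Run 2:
x = 40; y = 40; r = 28; c = 'yellow'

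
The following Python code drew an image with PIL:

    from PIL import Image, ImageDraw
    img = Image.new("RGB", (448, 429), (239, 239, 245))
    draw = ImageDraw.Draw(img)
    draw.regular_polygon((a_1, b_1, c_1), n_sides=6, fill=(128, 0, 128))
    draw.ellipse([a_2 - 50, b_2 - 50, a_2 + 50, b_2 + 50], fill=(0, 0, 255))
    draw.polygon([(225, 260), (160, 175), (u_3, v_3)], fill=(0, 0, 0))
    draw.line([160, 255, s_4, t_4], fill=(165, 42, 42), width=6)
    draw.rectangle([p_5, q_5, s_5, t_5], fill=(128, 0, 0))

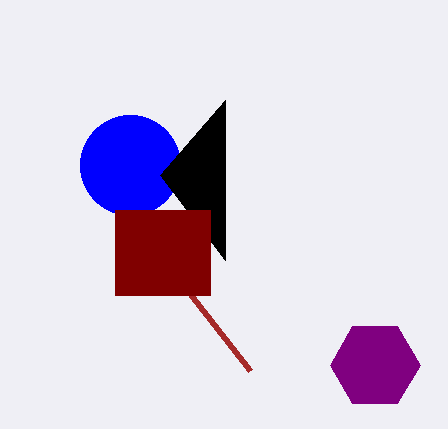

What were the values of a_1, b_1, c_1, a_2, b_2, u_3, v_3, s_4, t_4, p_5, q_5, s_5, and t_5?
a_1 = 375
b_1 = 365
c_1 = 45
a_2 = 130
b_2 = 165
u_3 = 225
v_3 = 100
s_4 = 250
t_4 = 370
p_5 = 115
q_5 = 210
s_5 = 210
t_5 = 295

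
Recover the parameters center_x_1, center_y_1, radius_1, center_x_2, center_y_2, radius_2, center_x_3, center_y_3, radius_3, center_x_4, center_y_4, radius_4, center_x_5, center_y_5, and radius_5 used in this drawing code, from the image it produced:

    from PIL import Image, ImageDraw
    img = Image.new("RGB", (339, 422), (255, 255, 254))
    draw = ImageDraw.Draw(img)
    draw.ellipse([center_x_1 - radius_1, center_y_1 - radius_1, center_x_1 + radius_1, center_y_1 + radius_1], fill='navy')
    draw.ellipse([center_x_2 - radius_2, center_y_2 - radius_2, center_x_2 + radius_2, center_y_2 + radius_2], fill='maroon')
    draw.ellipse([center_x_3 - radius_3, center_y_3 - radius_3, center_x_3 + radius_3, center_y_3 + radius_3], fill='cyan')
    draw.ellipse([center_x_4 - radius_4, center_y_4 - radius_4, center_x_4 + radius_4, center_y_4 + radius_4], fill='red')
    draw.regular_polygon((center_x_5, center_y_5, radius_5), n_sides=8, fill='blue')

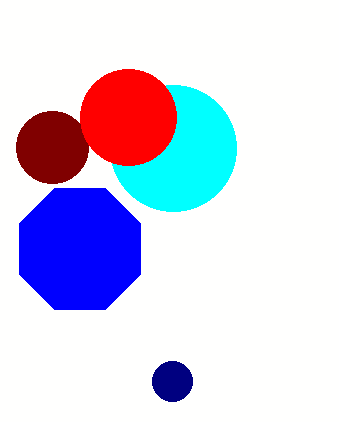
center_x_1 = 172; center_y_1 = 381; radius_1 = 20; center_x_2 = 52; center_y_2 = 147; radius_2 = 36; center_x_3 = 173; center_y_3 = 148; radius_3 = 63; center_x_4 = 128; center_y_4 = 117; radius_4 = 48; center_x_5 = 80; center_y_5 = 249; radius_5 = 66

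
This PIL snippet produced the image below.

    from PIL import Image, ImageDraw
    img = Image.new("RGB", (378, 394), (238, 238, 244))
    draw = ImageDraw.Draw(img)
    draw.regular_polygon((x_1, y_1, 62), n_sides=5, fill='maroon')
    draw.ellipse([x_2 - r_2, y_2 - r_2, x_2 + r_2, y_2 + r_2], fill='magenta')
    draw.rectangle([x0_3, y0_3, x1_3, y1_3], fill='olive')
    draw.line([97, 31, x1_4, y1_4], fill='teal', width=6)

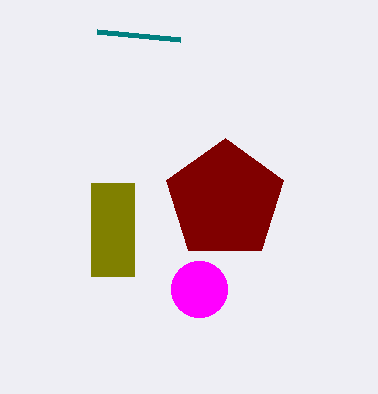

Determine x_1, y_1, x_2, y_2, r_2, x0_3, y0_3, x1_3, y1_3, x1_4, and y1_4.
x_1 = 225; y_1 = 200; x_2 = 199; y_2 = 289; r_2 = 28; x0_3 = 91; y0_3 = 183; x1_3 = 134; y1_3 = 276; x1_4 = 180; y1_4 = 39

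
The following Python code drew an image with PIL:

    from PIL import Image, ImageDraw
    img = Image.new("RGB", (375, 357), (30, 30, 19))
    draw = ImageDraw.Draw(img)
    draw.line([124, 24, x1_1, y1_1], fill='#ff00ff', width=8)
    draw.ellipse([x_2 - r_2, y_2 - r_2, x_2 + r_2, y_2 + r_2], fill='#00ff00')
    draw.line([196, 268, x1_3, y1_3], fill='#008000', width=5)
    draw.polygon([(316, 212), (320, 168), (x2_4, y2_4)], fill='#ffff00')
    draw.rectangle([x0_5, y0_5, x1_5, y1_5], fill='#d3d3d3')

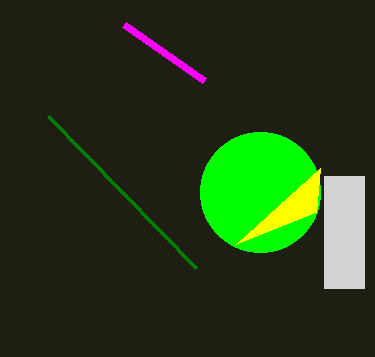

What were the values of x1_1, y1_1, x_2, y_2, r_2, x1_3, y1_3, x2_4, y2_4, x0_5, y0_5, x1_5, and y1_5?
x1_1 = 204
y1_1 = 80
x_2 = 260
y_2 = 192
r_2 = 60
x1_3 = 48
y1_3 = 116
x2_4 = 236
y2_4 = 244
x0_5 = 324
y0_5 = 176
x1_5 = 364
y1_5 = 288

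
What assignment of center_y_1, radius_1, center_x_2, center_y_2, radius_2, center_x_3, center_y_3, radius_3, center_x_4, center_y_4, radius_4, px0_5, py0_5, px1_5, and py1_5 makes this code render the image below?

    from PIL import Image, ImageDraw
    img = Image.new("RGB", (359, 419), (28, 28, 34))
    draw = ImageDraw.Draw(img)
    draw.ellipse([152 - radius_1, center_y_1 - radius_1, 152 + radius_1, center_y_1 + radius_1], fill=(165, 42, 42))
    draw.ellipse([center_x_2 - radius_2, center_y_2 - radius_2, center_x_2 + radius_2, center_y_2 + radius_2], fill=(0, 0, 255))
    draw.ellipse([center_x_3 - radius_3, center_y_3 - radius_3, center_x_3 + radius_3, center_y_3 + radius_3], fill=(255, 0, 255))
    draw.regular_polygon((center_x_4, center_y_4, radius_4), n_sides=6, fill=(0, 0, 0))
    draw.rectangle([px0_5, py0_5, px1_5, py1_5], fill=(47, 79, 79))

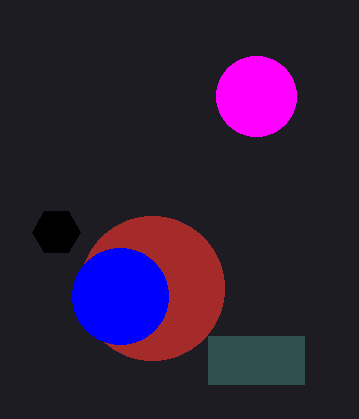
center_y_1 = 288
radius_1 = 72
center_x_2 = 120
center_y_2 = 296
radius_2 = 48
center_x_3 = 256
center_y_3 = 96
radius_3 = 40
center_x_4 = 56
center_y_4 = 232
radius_4 = 24
px0_5 = 208
py0_5 = 336
px1_5 = 304
py1_5 = 384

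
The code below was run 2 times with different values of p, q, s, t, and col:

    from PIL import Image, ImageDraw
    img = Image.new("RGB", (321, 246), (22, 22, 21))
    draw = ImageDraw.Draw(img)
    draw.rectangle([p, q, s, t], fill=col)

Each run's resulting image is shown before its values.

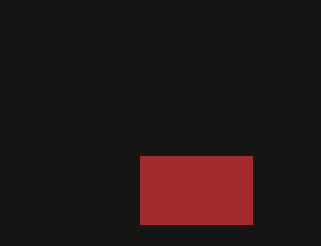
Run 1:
p = 140, q = 156, s = 252, t = 224, col = 'brown'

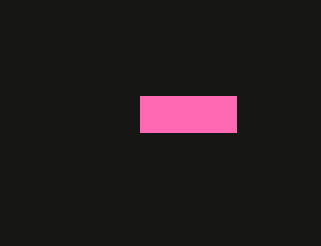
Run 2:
p = 140; q = 96; s = 236; t = 132; col = 'hotpink'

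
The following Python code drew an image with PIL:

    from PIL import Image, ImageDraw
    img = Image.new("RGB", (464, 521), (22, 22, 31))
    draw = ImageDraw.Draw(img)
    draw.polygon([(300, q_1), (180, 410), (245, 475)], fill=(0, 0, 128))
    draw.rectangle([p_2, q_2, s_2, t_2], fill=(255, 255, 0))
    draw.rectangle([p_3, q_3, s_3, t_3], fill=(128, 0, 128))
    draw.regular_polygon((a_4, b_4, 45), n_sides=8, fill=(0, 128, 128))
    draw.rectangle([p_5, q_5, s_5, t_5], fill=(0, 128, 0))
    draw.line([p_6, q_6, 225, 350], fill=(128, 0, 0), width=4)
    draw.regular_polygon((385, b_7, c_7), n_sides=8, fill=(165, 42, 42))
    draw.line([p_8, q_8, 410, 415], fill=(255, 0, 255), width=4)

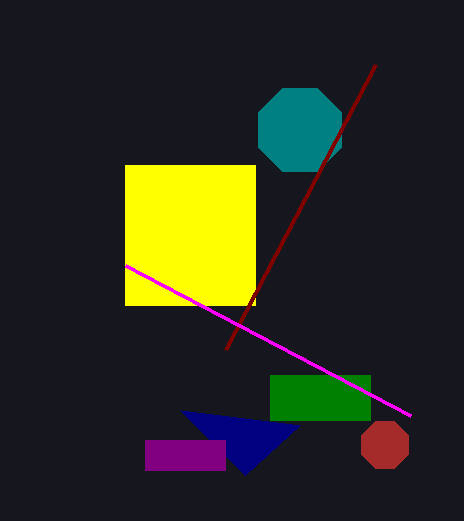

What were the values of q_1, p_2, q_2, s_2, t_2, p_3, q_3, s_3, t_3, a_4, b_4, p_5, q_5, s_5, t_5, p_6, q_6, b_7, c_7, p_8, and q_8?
q_1 = 425, p_2 = 125, q_2 = 165, s_2 = 255, t_2 = 305, p_3 = 145, q_3 = 440, s_3 = 225, t_3 = 470, a_4 = 300, b_4 = 130, p_5 = 270, q_5 = 375, s_5 = 370, t_5 = 420, p_6 = 375, q_6 = 65, b_7 = 445, c_7 = 25, p_8 = 125, q_8 = 265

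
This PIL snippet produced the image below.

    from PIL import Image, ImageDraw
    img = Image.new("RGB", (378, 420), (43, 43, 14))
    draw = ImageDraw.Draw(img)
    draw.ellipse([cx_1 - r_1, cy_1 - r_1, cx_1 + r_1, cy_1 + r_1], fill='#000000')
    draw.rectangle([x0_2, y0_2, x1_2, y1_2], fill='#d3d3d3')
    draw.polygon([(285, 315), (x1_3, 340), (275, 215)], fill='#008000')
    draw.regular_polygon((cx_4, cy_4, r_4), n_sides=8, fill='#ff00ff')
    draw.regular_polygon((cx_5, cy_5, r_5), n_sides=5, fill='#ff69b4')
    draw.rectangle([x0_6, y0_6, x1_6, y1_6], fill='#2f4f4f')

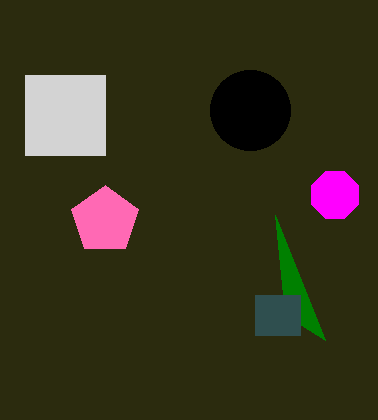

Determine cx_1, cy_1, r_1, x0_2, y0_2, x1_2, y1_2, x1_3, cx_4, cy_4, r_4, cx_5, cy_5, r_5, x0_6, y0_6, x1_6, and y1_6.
cx_1 = 250
cy_1 = 110
r_1 = 40
x0_2 = 25
y0_2 = 75
x1_2 = 105
y1_2 = 155
x1_3 = 325
cx_4 = 335
cy_4 = 195
r_4 = 25
cx_5 = 105
cy_5 = 220
r_5 = 35
x0_6 = 255
y0_6 = 295
x1_6 = 300
y1_6 = 335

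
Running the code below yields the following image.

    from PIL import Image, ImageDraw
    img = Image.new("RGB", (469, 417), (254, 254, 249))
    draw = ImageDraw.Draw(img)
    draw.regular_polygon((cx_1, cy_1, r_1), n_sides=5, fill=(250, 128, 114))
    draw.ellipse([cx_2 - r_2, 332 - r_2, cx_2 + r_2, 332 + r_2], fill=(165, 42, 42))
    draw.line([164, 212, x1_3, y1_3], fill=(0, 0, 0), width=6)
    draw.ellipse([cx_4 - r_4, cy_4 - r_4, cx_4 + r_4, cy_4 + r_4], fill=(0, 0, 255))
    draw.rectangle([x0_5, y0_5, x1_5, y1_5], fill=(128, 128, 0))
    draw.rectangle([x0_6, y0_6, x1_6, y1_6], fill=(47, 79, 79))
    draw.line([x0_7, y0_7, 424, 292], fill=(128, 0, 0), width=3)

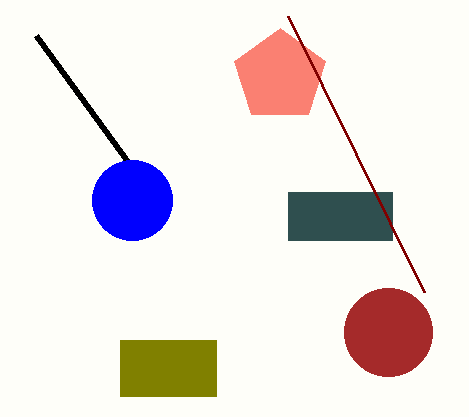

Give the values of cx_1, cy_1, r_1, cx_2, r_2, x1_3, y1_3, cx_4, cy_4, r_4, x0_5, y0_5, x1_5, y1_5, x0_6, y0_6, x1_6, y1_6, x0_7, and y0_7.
cx_1 = 280, cy_1 = 76, r_1 = 48, cx_2 = 388, r_2 = 44, x1_3 = 36, y1_3 = 36, cx_4 = 132, cy_4 = 200, r_4 = 40, x0_5 = 120, y0_5 = 340, x1_5 = 216, y1_5 = 396, x0_6 = 288, y0_6 = 192, x1_6 = 392, y1_6 = 240, x0_7 = 288, y0_7 = 16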